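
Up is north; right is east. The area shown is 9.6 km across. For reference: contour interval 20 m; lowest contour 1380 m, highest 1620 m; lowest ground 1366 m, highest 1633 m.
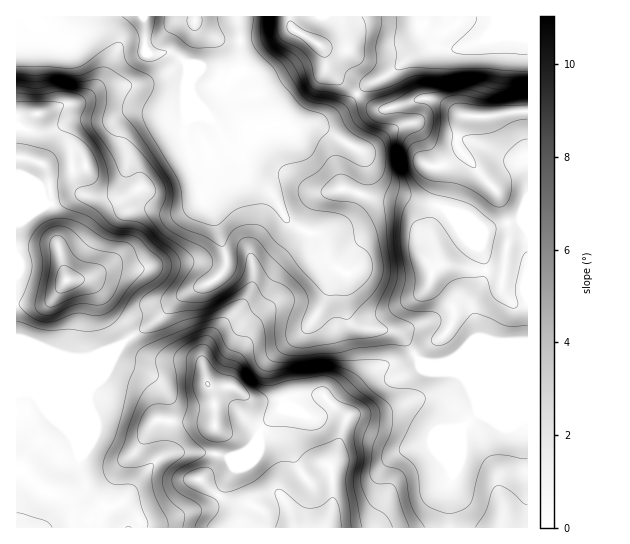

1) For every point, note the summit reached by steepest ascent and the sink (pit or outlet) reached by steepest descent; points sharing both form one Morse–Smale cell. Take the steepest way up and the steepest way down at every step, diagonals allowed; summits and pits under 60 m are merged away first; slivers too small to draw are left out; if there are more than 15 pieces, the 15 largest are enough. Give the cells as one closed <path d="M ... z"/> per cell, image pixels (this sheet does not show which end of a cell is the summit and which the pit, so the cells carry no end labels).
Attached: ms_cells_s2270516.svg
<path d="M495 16l-351 1 3 36 8 2 15-3 18 13 0 12-3 8 2 37-3 13 15 40 4 23 12 20 12 45-9 14-37 19-26 25-24 15-16 13-26 10-15 0-24-6-34 1 1 174 511-1 0-168-69 0-18 5-15 0-7-3-14-22-8-7-42-7-6-6-4-13 2-32-9-5-9-8-8-20-6-7 14-3 19-13 5-8 11-29 1-18-2-9-5-5-31-18-18-6 12-2 13-7 9-7 23-24 23-10 17-15 20-11 29 0 28-9 8-7 5-12z"/><path d="M143 16l-127 1 1 336 33 0 24 6 15 0 26-10 16-13 24-15 26-25 32-15 8-7 4-7 2-8-10-33-5-15-9-13-4-23-15-40 3-13-2-37 3-8 0-12-18-13-15 3-8-2z"/><path d="M527 16l-30 0-6 17-8 7-16 7-12 2-29 0-20 11-17 15-23 10-23 24-9 7-13 7-12 2 18 6 31 18 5 5 2 9-1 18-11 29-5 8-19 13-14 3 6 7 8 20 9 8 9 5-2 32 3 11 7 8 8 3 34 4 8 7 14 22 7 3 15 0 18-5 69-1z"/>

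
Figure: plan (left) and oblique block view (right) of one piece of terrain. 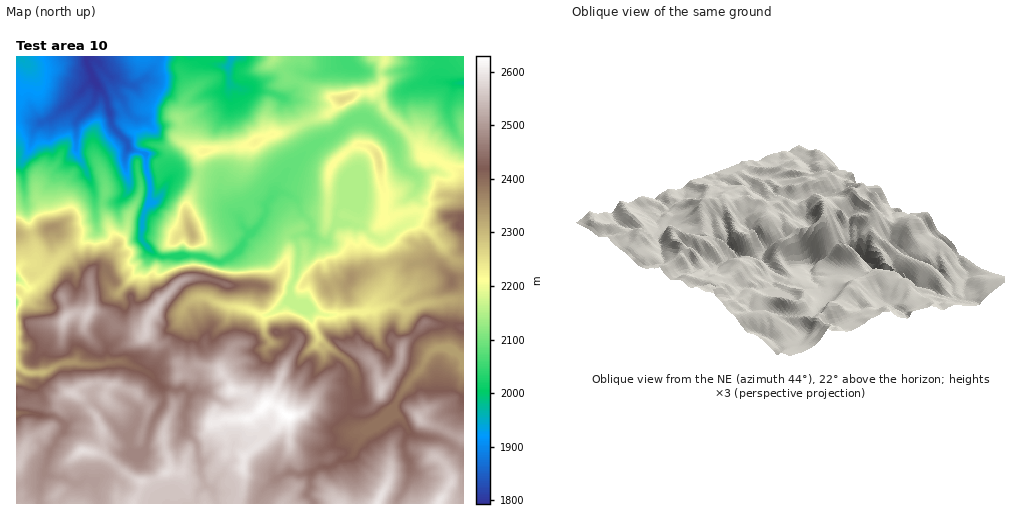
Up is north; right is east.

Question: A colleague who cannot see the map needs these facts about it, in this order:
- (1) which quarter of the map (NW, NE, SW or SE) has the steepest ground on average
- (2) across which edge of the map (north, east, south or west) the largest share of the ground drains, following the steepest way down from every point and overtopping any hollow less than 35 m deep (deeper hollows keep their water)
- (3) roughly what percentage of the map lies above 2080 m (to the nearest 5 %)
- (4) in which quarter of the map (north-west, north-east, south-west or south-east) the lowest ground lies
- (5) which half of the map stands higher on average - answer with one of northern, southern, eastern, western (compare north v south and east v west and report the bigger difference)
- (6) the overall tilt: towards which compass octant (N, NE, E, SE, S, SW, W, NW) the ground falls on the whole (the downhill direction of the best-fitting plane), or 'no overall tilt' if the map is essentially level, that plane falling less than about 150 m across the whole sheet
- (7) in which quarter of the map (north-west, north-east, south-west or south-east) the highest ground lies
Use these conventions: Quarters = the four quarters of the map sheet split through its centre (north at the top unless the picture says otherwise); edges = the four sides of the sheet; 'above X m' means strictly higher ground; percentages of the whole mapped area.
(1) The north-west quarter is the steepest part of the map.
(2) Most of the ground drains across the northern edge.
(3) Ground above 2080 m makes up about 80 % of the sheet.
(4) The lowest point lies in the north-west quarter of the map.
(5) The southern half stands higher on average than the northern half.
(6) The general tilt is down to the north (the land rises towards the south).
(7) The highest point lies in the south-east quarter of the map.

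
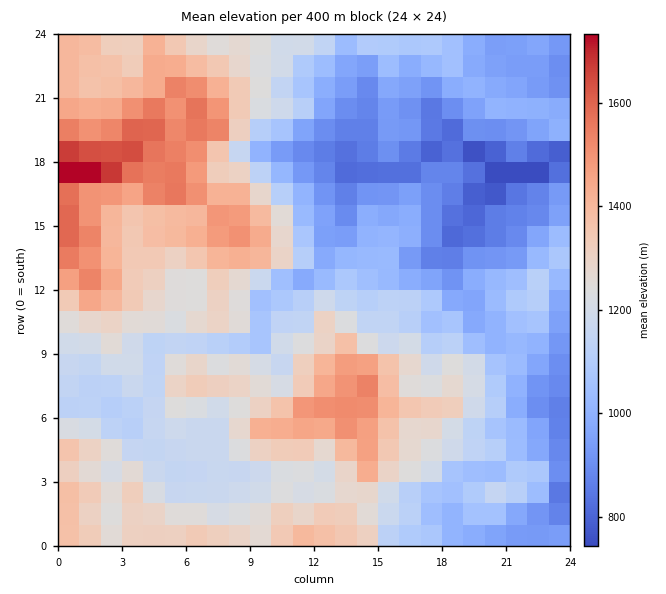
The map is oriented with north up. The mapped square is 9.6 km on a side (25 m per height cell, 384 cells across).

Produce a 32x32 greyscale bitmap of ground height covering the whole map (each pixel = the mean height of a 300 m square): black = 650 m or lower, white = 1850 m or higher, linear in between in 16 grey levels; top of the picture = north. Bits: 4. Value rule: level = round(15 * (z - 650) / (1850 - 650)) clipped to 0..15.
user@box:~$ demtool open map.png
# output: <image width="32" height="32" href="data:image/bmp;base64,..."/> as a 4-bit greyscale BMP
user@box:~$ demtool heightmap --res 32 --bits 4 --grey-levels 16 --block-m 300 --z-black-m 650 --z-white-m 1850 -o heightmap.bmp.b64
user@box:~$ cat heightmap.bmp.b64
<image width="32" height="32" href="data:image/bmp;base64,Qk12AgAAAAAAAHYAAAAoAAAAIAAAACAAAAABAAQAAAAAAAACAAATCwAAEwsAABAAAAAAAAAAAAAAABEREQAiIiIAMzMzAERERABVVVUAZmZmAHd3dwCIiIgAmZmZAKqqqgC7u7sAzMzMAN3d3QDu7u4A////AJmHiIiYiIiZmYhmZVRERESZh4iIiIh4mZmIdlVFVDMzmIeId3d3eIeIh3ZlVWZUM5mImHZmd3d3d4h2ZVVmZkKId4dmZ3Znd3eZh3ZVVWZTmHd2ZmZneIh4qpiHdmVEQ5iHZmZneJmZibqYd3ZmZUN3ZmZndniqqqu6mIh2ZVQzZmZmd3d4iau7u6mZl2VEM2ZmZniIiIeKuruYiIh2UzNmZnZ4mIiHeJq7mHeHZVQzZnd2d4d4dnmaqpiHd2VUQ3d4dmZmVVZ4iZd3dmVUVUN3iHh3d4dWdol2ZmVlRVVDiJiId4iIZWaHZmZlVERWVJqpmId4h1VWZmZmZURFVlSrupiHeId1RFZVVEQ0VVZku6qYiImZiGVFVVQzM0RFZbupmZmaqql1RUVUMyMzNFXLuZmZqrupdUNERUMiIzNFy7mZmZq6qWRDNERDIiMzNLqqmruqqpdlM0REQzIiMzTMy7vMuZmGVDIyNDMyISI07u3Lu7mIZUMyIiIjMyEREtzd3Lu5dlQzMiMzIjISMhHLy8y7u6dUQzMjNDISMzM0urq8u7yod2QzM0MyM0RERaqqq7vLqHd2QzM0MzNFRESZmZqrupl3ZUQzRDNEREQzqZmZq6mYd2VUM1REVUREM5mZiamYiHdmVURVVVREREOamImoh3iHd2VWZmVVRERD"/>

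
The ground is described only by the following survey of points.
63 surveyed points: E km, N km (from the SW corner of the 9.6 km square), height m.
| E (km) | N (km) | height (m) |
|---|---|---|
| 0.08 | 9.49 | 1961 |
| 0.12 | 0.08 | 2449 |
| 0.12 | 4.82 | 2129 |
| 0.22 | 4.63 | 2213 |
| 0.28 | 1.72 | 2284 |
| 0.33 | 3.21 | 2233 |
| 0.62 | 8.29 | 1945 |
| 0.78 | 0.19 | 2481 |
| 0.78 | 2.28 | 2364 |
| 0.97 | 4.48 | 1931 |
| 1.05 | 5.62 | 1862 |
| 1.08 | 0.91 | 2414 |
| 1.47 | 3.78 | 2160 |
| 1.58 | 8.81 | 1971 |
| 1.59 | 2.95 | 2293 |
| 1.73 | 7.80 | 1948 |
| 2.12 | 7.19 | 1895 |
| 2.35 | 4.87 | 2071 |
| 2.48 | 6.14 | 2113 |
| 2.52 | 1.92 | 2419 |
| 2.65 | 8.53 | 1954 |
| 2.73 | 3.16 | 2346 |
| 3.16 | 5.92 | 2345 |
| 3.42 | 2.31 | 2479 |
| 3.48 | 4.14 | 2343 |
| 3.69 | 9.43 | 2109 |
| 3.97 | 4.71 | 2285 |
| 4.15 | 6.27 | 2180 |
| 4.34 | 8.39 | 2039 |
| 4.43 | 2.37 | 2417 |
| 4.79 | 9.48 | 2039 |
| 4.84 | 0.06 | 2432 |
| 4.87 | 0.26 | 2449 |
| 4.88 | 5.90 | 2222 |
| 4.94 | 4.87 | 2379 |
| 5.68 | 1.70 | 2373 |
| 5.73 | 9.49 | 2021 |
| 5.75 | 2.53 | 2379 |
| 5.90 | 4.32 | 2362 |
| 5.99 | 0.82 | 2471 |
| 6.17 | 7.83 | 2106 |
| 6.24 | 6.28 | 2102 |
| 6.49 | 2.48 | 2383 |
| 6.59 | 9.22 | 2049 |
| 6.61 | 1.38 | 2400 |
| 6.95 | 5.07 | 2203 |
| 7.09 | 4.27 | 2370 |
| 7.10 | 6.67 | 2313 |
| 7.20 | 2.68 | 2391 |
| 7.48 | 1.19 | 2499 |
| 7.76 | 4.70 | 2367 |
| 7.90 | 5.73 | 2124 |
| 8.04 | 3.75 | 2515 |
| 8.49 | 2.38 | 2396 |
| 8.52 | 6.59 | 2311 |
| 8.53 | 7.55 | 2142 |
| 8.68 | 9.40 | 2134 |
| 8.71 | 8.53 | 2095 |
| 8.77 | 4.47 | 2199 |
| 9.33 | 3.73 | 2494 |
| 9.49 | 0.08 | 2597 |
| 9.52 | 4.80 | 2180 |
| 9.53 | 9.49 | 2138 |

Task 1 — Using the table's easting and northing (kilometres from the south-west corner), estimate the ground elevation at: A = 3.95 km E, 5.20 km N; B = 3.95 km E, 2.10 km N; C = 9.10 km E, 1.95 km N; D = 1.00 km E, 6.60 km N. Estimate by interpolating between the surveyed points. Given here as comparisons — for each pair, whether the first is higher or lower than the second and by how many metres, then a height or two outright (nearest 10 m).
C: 610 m higher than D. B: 570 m higher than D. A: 430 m higher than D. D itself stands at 1890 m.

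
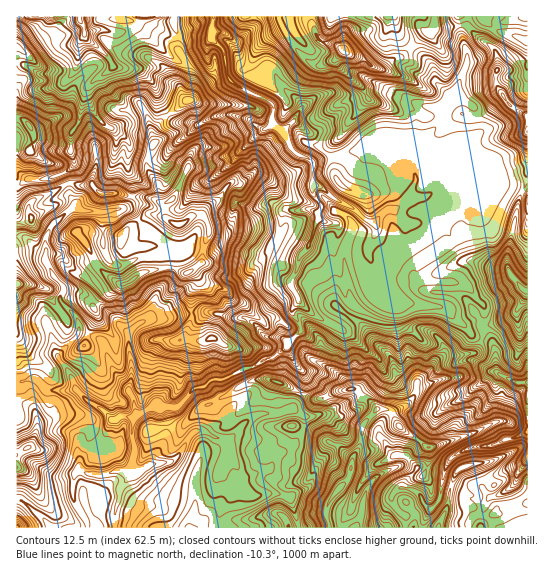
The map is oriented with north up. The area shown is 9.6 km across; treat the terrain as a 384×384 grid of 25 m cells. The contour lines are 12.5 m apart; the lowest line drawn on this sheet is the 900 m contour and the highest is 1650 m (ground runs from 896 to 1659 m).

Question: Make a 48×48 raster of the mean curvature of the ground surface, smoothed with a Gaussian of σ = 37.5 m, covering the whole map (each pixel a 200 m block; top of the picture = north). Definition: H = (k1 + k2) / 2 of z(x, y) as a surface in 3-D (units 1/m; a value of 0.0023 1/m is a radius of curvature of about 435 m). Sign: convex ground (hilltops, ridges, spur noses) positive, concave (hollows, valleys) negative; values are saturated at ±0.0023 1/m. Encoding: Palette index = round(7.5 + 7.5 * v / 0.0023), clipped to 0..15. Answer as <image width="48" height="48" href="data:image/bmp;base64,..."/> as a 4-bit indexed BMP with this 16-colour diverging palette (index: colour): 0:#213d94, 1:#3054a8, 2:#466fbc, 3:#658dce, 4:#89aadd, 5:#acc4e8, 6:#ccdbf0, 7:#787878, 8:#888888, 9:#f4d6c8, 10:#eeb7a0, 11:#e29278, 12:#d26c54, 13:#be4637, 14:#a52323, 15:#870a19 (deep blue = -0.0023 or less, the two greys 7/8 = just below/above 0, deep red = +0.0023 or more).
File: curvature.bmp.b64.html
<image width="48" height="48" href="data:image/bmp;base64,Qk32BAAAAAAAAHYAAAAoAAAAMAAAADAAAAABAAQAAAAAAIAEAAATCwAAEwsAABAAAAAAAAAAlD0hAKhUMAC8b0YAzo1lAN2qiQDoxKwA8NvMAHh4eACIiIgAyNb0AKC37gB4kuIAVGzSADdGvgAjI6UAGQqHAMhWeWmFiJh5iHeId2wlfGmmeWlcdmp3d4RplneFl3d3l4d3m9hJyXXIVWo313aYiEaohJeVmIh3mHd3VYRZvXTWRrhx1XdpqFmXhZiViIiHmHh3dmdDW8SZNFOU1neUSnqGdoeJZoiImGeHiYeYWrsfhEvFeEaLSdhXZGZkZVeImHd3h3hZSW5jz7OnH8h1Y4WYdomaaXZVmYdoiHdohG52RFeIA9//oKy8hYeJhZeViodpiHdluKm5dmf/sQAG/2tmdXiJWZd5WVZ3d3dl7GPEWK53z/uAAliWZ3pnibqKdYmGmpyXhVj0beVTiF/882mImJtDUpWJyIeHZlZjJESbamJDm6Ce43p4mWKauEQwvKdoiIZKljlcyrtHI7pGgnlnZUmYOXW5GLyWd1eb29m5Vm2DZi1Xp2dplJiYOZdsIDLem/+Cep3XU32tp0V6A3Z6ZYmYWZd5ijUBn5kiOLeZKW62r9Uge3iYWHlqSYZniVqEAGgt60pZK1paQlVnx4h0a5hqOXinmmzfzDDtZVkz5rdJub1ll6iGhLZrSuzLm7yolmCDp0VdlaUqp0dWmad2pmaXVndqiLl6KV4btUWZVnjcZlllmoVnpGyDhVVFlmYTi7pJNXmHdmmHVnhpt4dYZLw1dmZmkzh5l6J0iaeGZmZVZqdGx7JHWoXKeUZnlrXql3kpiXhnd3d4iZVVWszdJWl9yDGWmr+0ZHSJeHl3d4mYh1d4nbhRfJeprqZOp2NFlmV5d3h3eIh4dmZ59pdVx4p0WKy4u8lUeHo6h4h3d4h4mHh94odHWIpJhlZ2WpplaHgnl4d3h3iHeZh7w5ZJd7ZLeJh3amlmZYiRmIh3iHd4d3ZWxThGzIh8l3ZoWNfHiGiUmnmGiIh3d3dktK5xXMhlyGfNh8a2mVmoRFuEiHd3eHd11WupNTNER6l1u4W1aVZXPcdYVoiHd3d2tWxopHh1Vou1ibwFRGerSgWpd2iId3d3h1nMd27vqoabN45sVbeSg8upiHd3h3d3bFMSzLwoQnpeMAz+mLeCXKd3d4eIeHd3alWGMl8nN8Zr3XC6+njUq4d4iIeIh4d3anr+sW5XSaVb10YH+GdAWHh4h3d3h3d3an1DMp9lVcgW+d1Ax4FbqGZ3d3d3d3h1N0u7U6+kVs2Qb2bGKoHoetVnd3d4d3eJz263MKgDdsdpBch4MTOGZapWZnd3h3ZTL+tr55KJZqiGRQIgl4o8lnuVWJioeZhkT4ZomFbrfIaMrszv+R5EnIeruXdWeGNp+WRYSUeH3YSL6omiAchlNGWaVlWpZmivYqd0SVZoZ1WciWMD3IZ2REvDI3yVdXa6hphndqZGRWmod6C9iGZ6uKgHzrZltGbJdVnIhZp1ZopkpcDYhUWtrXivl2lntkSchq1VhphJmrVckvDYpVnWRO+1WZZZxzWah8ZXhUa4d2eakQtFqXx1vOtFZ2iKZE7HVaZ4qydlZ3d6pgJ1aKlqoNZoZ2mrlqlVV1WXxm2rzMvZjQ3deMaKcVVoZot7Z5V5mg=="/>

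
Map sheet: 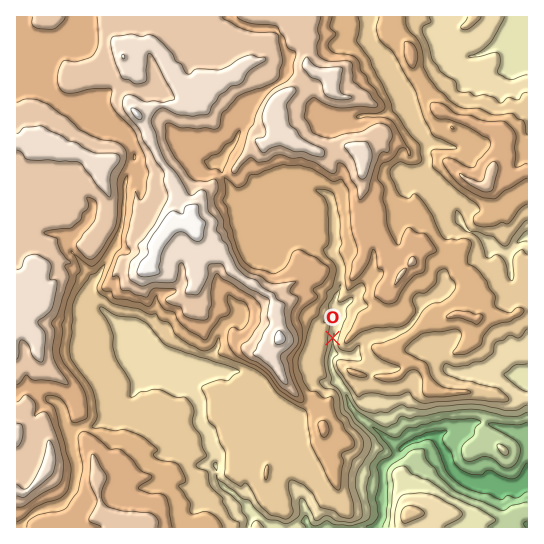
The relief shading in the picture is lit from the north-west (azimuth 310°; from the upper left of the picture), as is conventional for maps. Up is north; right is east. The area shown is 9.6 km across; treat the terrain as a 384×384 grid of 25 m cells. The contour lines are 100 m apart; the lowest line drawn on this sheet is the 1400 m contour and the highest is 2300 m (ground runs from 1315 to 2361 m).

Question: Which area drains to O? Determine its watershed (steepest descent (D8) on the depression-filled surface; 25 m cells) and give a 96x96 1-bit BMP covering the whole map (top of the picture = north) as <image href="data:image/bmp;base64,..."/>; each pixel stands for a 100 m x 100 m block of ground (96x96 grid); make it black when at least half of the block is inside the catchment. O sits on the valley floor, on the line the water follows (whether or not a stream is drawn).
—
<image width="96" height="96" href="data:image/bmp;base64,Qk2+BAAAAAAAAD4AAAAoAAAAYAAAAGAAAAABAAEAAAAAAIAEAAATCwAAEwsAAAIAAAAAAAAA////AAAAAAAAAAAAAAAAAAAAAAAAAAAAAAAAAAAAAAAAAAAAAAAAAAAAAAAAAAAAAAAAAAAAAAAAAAAAAAAAAAAAAAAAAAAAAAAAAAAAAAAAAAAAAAAAAAAAAAAAAAAAAAAAAAAAAAAAAAAAAAAAAAAAAAAAAAAAAAAAAAAAAAAAAAAAAAAAAAAAAAAAAAAAAAAAAAAAAAAAAAAAAAAAAAAAAAAAAAAAAAAAAAAAAAAAAAAAAAAAAAAAAAAAAAAAAAAAAAAAAAAAAAAAAAAAAAAAAAAAAAAAAAAAAAAAAAAAAAAAAAAAAAAAAAAAAAAAAAAAAAAAAAAAAAAAAAAAAAAAAAAAAAAAAAAAAAAAAAAAAAAAAAAAAAAAAAAAAAAAAAAAAAAAAAAAAAAAAAAAAAAAAAAAAAAAAAAAAAAAAAAAAAAAAAAAAAAAAAAAAAAAAAAAAAAAAAAAAAAAAAAAAAAAAAAAAAAAAAB/AAAAAAAAAAAAAAB/gAAAAAAAAAAAAAD/gAAAAAAAAAAAAAD/gAAAAAAAAAAAAAD/gAAAAAAAAAAAAAB/wAAAAAAAAAAAAAB/5AAAAAAAAAAAAAB//gAAAAAAAAAAAAB//wAAAAAAAAAAAAB//8AAAAAAAAAAAAB//+AAAAAAAAAAAAB///wAAAAAAAAAAAB///wAAAAAAAAAAAD///wAAAAAAAAAAAD///wAAAAAAAAAAAP///4AAAAAAAAAAAf///4AAAAAAAAAAB////8AAAAAAAAAAH////8AAAAAAAAAAP////8AAAAAAAAAAP////4AAAAAAAAAAf////wAAAAAAAAAAf////gAAAAAAAAAB/////gAAAAAAAAAB/////gAAAAAAAAAH/////gAAAAAAAAAP/////AAAAAAAAAAP/////AAAAAAAAAAf////+AAAAAAAAAAf////+AAAAAAAAAAf////+AAAAAAAAAB/////+AAAAAAAAAB/////+AAAAAAAAAD/////+AAAAAAAAAD/////8AAAAAAAAAD/////4AAAAAAAAAD/////4AAAAAAAAAH/////4AAAAAAAAAP/////4AAAAAAAAAf/////4AAAAAAAAAf/////4AAAAAAAAA//////4AAAAAAAAA////8DgAAAAAAAAB////wAAAAAAAAAAB////gAAAAAAAAAAB////AAAAAAAAAAAD///+AAAAAAAAAAAH///+AAAAAAAAAAAD///8AAAAAAAAAAAB8//8AAAAAAAAAAAAAP/8AAAAAAAAAAAAAH/+AAAAAAAAAAAAAD//gAAAAAAAAAAAAD//wAAAAAAAAAAAAA//4AAAAAAAAAAAAAf/+AAAAAAAAAAAAAH/+AAAAAAAAAAAAAD/+AAAAAAAAAAAAAA/+AAAAAAAAAAAAAAf+AAAAAAAAAAAAAAP+AAAAAAAAAAAAAAH+AAAAAAAAAAAAAAD+AAAAAAAAAAAAAAB+AAAAAAAAAAAAAAAeAAAAAAAAAAAAAAAAAAAAAAAAAAAAAAAAAAAAAAA="/>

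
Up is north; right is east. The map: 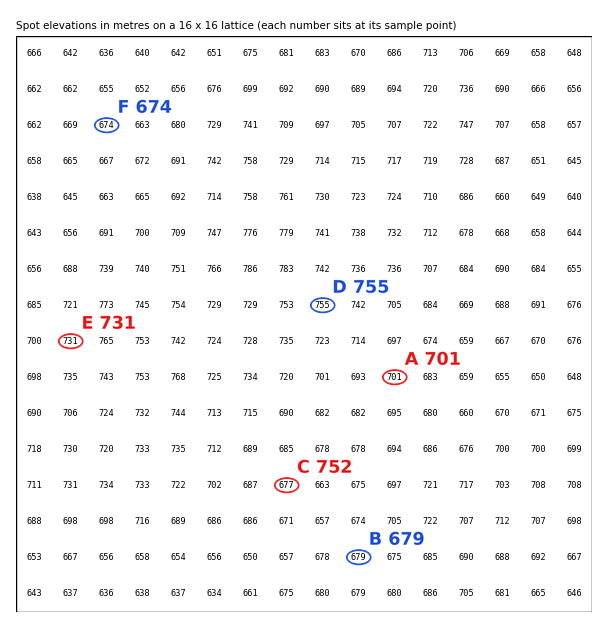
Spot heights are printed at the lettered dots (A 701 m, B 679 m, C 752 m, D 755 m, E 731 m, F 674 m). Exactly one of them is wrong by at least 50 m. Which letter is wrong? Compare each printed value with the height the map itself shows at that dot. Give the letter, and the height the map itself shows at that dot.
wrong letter C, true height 677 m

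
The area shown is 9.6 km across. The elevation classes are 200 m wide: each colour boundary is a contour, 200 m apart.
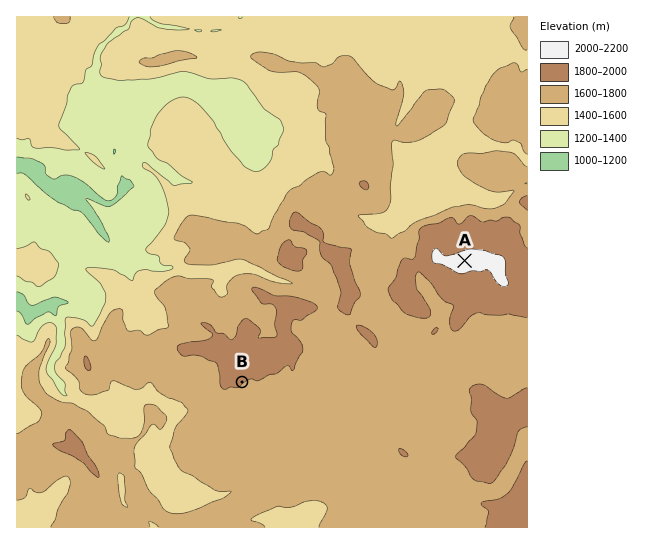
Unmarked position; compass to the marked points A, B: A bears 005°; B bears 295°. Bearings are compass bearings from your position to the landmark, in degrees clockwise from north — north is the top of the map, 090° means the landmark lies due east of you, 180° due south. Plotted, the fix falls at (446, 477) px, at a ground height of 1690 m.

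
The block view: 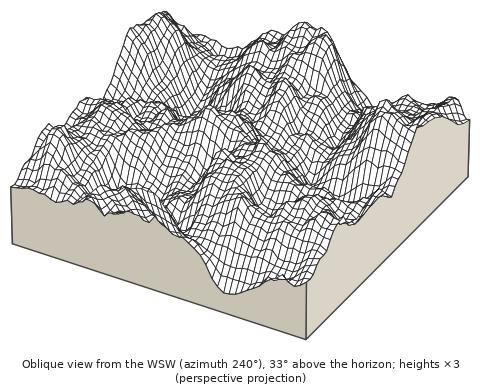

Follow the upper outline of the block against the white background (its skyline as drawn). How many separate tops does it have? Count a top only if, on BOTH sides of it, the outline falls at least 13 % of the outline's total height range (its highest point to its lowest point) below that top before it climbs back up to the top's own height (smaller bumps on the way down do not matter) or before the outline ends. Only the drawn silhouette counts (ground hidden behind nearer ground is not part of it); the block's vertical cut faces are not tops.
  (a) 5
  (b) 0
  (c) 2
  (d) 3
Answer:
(c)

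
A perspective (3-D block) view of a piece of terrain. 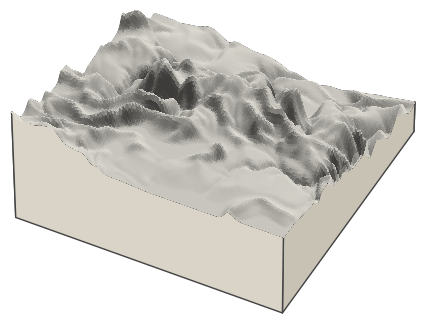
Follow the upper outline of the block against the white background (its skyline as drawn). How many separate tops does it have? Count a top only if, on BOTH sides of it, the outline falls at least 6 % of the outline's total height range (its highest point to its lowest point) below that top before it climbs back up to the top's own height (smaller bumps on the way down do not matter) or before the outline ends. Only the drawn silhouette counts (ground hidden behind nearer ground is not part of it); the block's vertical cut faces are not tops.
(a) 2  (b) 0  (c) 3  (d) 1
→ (a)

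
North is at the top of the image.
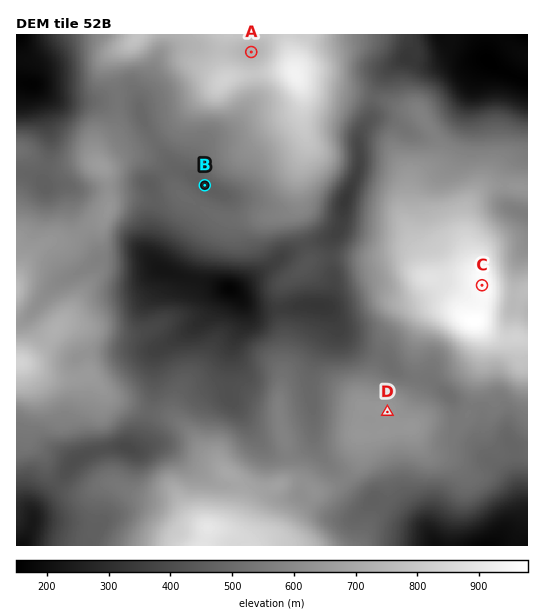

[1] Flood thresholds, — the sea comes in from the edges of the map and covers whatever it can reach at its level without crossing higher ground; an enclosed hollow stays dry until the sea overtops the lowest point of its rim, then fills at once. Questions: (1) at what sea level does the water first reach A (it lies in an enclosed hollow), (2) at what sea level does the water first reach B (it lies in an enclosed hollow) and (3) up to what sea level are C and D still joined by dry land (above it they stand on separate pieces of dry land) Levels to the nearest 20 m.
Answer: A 760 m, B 480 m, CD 540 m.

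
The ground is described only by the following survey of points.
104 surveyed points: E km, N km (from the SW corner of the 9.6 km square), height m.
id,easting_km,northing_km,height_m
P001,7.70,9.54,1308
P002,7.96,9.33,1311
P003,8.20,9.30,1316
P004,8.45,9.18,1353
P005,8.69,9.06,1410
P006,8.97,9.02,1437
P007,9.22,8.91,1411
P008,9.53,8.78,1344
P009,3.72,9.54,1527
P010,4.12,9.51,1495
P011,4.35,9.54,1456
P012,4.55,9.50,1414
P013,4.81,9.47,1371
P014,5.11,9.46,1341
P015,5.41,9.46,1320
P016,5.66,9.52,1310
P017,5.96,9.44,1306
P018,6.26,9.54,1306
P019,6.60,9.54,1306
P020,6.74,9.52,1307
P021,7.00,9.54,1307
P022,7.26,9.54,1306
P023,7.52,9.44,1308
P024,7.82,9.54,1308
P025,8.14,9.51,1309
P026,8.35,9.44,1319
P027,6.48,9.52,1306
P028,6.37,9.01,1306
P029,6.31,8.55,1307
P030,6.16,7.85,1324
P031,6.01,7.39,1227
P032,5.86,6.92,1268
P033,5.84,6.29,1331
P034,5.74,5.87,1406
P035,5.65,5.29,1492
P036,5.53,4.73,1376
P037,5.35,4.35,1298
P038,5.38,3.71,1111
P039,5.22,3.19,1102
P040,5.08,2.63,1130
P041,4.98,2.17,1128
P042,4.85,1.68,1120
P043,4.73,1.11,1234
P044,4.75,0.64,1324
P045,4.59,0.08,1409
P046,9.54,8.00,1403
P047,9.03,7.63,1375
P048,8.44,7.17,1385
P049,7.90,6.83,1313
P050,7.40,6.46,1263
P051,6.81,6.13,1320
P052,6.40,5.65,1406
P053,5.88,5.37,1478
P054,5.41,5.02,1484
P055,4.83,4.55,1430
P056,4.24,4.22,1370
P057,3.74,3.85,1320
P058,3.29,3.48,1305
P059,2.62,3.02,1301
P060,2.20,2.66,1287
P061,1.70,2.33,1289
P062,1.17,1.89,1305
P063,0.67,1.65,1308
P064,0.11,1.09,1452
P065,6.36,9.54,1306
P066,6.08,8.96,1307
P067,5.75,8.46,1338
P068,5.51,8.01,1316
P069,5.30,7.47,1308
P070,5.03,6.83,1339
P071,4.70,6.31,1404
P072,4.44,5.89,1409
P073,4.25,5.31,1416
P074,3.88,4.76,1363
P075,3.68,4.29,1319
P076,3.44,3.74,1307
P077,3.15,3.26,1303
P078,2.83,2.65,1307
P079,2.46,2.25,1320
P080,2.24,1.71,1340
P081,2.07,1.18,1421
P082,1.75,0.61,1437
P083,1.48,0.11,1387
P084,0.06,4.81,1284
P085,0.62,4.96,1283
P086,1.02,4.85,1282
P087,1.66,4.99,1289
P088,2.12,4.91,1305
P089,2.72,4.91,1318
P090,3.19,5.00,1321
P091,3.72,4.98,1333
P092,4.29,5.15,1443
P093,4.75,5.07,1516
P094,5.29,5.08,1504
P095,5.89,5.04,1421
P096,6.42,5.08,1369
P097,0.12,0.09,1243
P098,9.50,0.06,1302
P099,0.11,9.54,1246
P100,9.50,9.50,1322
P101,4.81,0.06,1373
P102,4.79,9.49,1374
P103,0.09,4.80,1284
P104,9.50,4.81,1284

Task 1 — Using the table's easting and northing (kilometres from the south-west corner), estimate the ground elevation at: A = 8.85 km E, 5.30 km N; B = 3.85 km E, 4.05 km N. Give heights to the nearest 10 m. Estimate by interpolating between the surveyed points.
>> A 1330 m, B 1320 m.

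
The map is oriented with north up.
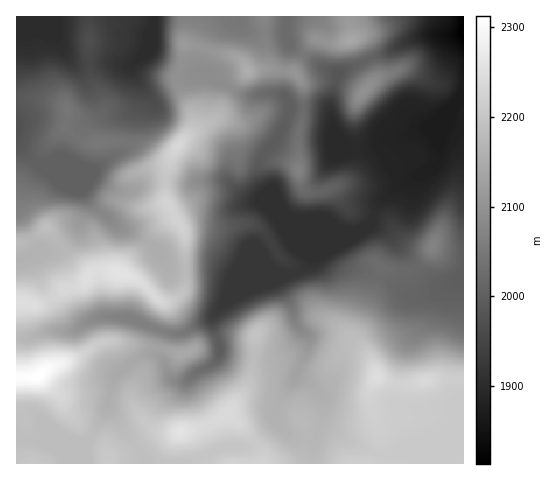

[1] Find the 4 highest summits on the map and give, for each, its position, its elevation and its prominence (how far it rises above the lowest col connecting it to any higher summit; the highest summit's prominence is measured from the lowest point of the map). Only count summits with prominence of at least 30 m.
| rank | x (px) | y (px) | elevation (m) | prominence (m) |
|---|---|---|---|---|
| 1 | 39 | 376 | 2313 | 500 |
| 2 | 120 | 273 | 2259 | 83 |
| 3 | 180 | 432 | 2257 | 74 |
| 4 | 377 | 376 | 2247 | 69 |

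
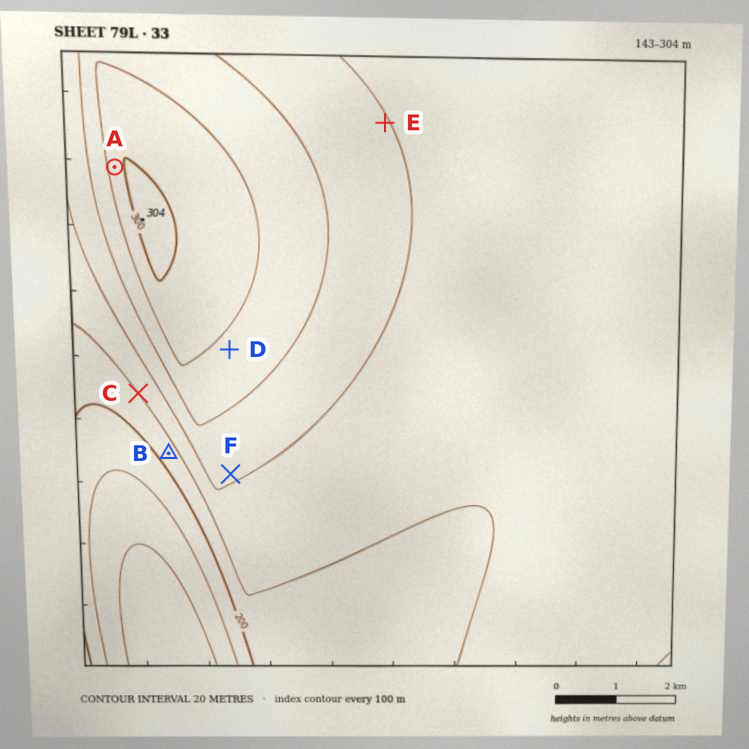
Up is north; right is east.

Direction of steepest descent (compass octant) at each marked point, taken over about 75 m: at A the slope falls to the W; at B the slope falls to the SW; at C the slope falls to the SW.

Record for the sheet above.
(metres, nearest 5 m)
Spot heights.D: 275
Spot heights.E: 240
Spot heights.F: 240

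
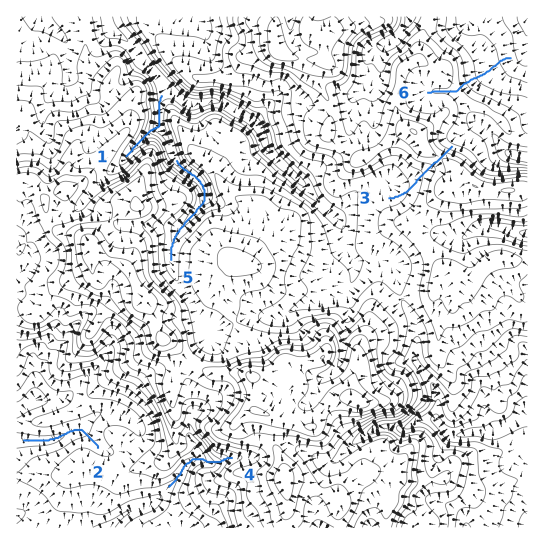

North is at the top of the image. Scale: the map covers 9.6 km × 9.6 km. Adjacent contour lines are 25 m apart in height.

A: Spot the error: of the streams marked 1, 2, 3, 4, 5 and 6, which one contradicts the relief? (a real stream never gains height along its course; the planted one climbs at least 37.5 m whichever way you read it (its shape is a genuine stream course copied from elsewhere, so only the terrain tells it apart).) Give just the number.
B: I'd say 3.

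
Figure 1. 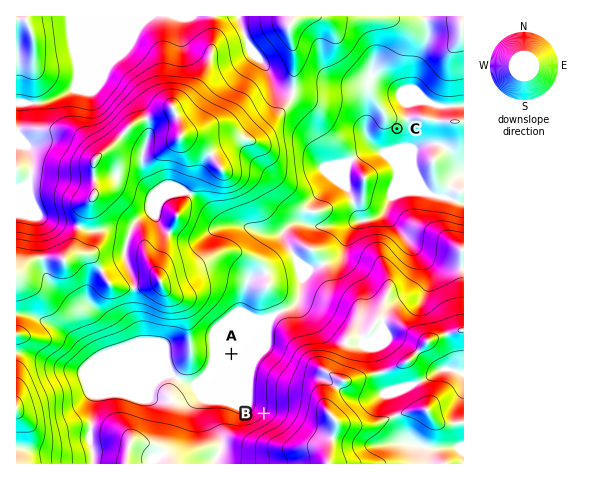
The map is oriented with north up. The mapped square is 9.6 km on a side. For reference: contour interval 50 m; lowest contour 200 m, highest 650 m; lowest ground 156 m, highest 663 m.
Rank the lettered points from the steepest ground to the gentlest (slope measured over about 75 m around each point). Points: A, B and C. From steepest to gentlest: B C A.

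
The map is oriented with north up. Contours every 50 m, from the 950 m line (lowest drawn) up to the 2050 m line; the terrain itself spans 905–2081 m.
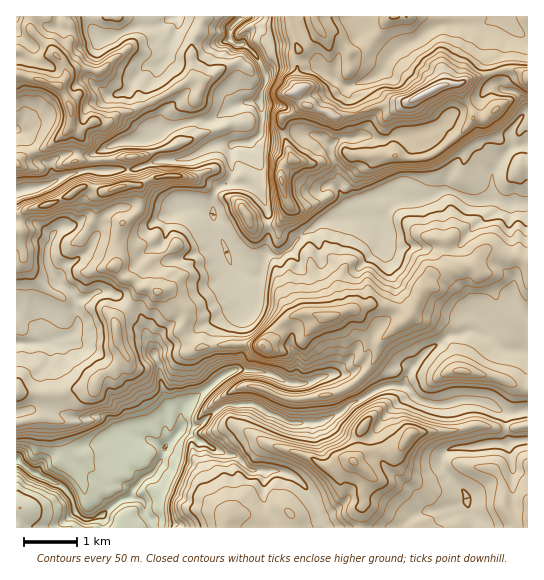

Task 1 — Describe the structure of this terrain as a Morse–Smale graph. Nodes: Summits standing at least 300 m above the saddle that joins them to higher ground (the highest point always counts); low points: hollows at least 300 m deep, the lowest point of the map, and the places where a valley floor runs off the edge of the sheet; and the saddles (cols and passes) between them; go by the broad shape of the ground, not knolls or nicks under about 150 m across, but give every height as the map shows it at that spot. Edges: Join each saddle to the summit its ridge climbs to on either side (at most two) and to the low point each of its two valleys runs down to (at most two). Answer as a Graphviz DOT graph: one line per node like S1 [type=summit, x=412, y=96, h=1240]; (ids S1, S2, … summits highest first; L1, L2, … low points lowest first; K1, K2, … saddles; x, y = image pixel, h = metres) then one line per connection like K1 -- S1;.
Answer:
graph terrain {
  S1 [type=summit, x=427, y=93, h=2081];
  S2 [type=summit, x=263, y=346, h=1903];
  S3 [type=summit, x=58, y=86, h=1868];
  S4 [type=summit, x=354, y=461, h=1861];
  L1 [type=low, x=17, y=459, h=905];
  L2 [type=low, x=243, y=17, h=1086];
  K1 [type=saddle, x=186, y=337, h=1569];
  K2 [type=saddle, x=129, y=170, h=1503];
  K3 [type=saddle, x=519, y=411, h=1459];
  K4 [type=saddle, x=286, y=253, h=1449];
  K1 -- S2;
  K1 -- L1;
  K1 -- L2;
  K2 -- S2;
  K2 -- S3;
  K2 -- L2;
  K3 -- S2;
  K3 -- S4;
  K3 -- L1;
  K4 -- S1;
  K4 -- S2;
  K4 -- L2;
}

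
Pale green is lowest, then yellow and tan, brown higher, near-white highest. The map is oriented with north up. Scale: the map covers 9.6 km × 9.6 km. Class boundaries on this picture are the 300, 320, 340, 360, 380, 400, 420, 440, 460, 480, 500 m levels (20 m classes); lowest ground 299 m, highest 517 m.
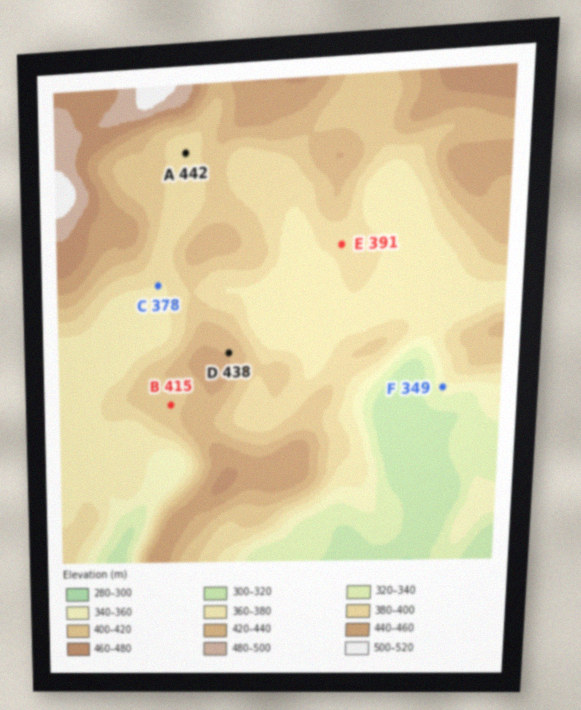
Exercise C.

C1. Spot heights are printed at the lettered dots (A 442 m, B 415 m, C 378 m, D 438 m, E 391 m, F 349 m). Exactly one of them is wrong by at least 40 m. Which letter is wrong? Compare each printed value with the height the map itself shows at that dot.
A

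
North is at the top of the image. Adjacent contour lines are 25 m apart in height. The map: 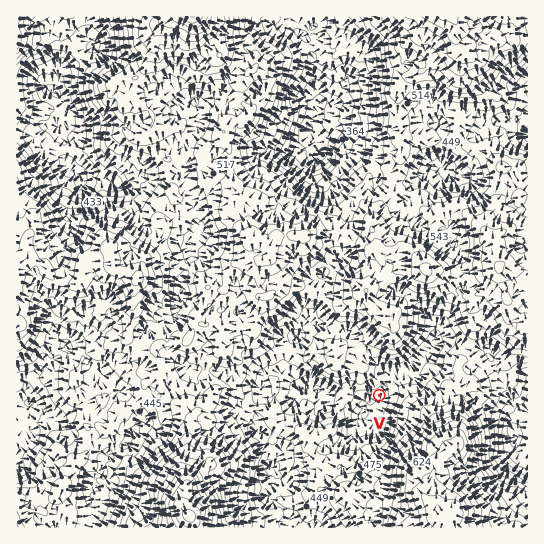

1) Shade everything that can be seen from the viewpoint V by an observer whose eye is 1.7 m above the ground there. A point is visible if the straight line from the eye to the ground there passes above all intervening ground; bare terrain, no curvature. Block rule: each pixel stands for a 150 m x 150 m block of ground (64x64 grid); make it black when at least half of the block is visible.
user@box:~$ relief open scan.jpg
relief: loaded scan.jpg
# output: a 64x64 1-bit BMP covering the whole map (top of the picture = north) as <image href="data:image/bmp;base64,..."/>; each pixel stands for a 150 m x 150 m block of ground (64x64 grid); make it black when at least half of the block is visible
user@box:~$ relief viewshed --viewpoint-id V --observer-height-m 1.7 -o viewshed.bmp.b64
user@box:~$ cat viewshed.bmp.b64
<image width="64" height="64" href="data:image/bmp;base64,Qk0+AgAAAAAAAD4AAAAoAAAAQAAAAEAAAAABAAEAAAAAAAACAAATCwAAEwsAAAIAAAAAAAAA////AAAAAAAAAAEAAAAAAAAAAwAAAAAAAAAHgAAAAAAAAAeAAAAAAAAAB4AAAAAAAAAHgADgAAAAAAdAAHwAAAAABGAAfcAAAAAI4AL/8AAAAADgAf/wAAAAB+AA//AAAAAH4AD/+AAAAAPgCfG8AAAAA4AZ8AAAAAABAADnAAAAAAAAAH+AAAAAAAAAf4AAAAAAAAA6AAAAAAAAABgAAAAAAAAAkAAAAAAAAAABAAAAAAAAAAeAAAAAAAAAB4AAAAAAAAAGAAAAAAAAAAgAAAAAAAAADAAAAAAAAAAAAAAAAAAAAAAAAAAAAAAAAAAAAAAAAAAAAAAAAAAAAAAAAAAAAAAAAAAAAAAAAAAAAAAAAAAAAAAAAAAAAAAAAAAAAAAAAAAAAAAAAAAAAAAAAAAAAAAAAAAAAAAAAAAAAAAAAAAAAAAAAAAAAAAAAAAAAAAAAAAAAAAAAAAAAAAAAAAAAAAAAAAAAAAAAAAAAAAAAAAAAAAAAAAAAAAAAAAAAAAAAAAAAAAAAAAAAAAAAAAAAAAAAAAAAAAAAAAAAAAAAAAAAAAAAAAAAAAAAAAAAAAAAAAAAAAAAAAAAAAAAAAAAAAAAAAAAAAAAAAAAAAAAAAAAAAAAAAAAAAAAAAAAAAAAAAAAAAAAAAAAAAAAAAAAAAAAAAAAAAAAAAAAAAAAAAAAAAAAA=="/>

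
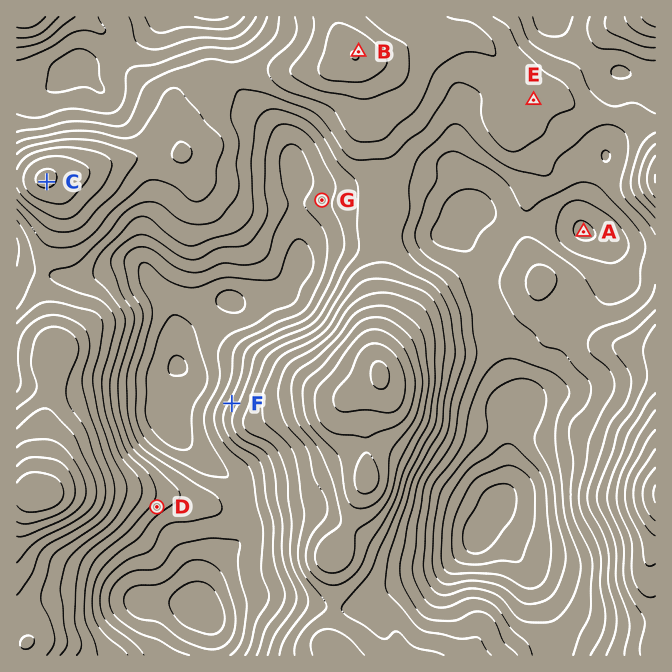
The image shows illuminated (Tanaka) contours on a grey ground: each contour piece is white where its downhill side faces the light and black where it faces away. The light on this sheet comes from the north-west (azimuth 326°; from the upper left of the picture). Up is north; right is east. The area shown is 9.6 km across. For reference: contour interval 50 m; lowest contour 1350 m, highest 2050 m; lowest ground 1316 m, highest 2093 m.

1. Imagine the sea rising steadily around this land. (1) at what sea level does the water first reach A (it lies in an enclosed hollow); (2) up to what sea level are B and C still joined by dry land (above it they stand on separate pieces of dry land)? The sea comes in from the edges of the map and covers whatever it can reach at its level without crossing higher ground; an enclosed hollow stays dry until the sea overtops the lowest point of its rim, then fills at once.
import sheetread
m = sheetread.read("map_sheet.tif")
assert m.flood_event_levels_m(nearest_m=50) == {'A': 1600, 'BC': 1700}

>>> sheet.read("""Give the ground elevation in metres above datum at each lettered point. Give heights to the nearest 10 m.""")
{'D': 1630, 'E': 1730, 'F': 1620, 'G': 1580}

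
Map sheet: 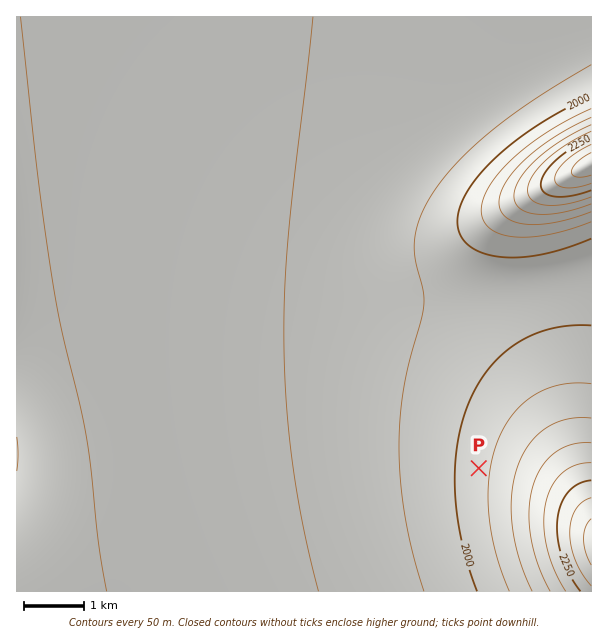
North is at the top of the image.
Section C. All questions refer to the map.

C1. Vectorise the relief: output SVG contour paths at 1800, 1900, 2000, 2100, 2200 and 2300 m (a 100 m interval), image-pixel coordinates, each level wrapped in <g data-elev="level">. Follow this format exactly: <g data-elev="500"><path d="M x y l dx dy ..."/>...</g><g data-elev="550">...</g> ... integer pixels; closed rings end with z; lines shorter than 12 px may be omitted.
<g data-elev="1800"><path d="M17 437l1 18-1 16"/></g><g data-elev="1900"><path d="M313 17l-25 217-3 56-1 52 2 63 7 62 11 61 14 63"/></g><g data-elev="2000"><path d="M591 325l-19 0-20 3-18 6-16 9-15 11-14 14-10 15-9 18-7 19-5 23-3 22 0 24 2 26 5 25 6 26 9 25"/><path d="M591 96l-27 13-25 15-23 16-21 18-17 18-11 16-7 15-3 15 3 12 8 11 14 8 18 4 19 0 23-3 22-5 27-10"/></g><g data-elev="2100"><path d="M591 418l-24 1-10 3-11 6-9 7-8 9-12 23-5 28 0 32 8 33 12 31"/><path d="M591 117l-36 19-30 23-19 23-5 10-2 11 2 9 6 6 8 4 12 2 13 0 17-2 34-10"/></g><g data-elev="2200"><path d="M591 463l-16 2-14 9-10 14-6 16-1 21 3 23 7 22 12 21"/><path d="M591 131l-25 14-21 16-13 16-4 14 1 6 4 4 13 4 21-1 24-7"/></g><g data-elev="2300"><path d="M591 498l-9 4-7 8-4 11-1 12 1 13 5 15 6 13 9 12"/><path d="M591 144l-13 8-12 9-8 9-3 9 2 6 8 3 13-1 13-4"/></g>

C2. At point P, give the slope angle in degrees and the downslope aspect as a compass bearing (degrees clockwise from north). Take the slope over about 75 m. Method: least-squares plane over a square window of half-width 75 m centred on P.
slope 5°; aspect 277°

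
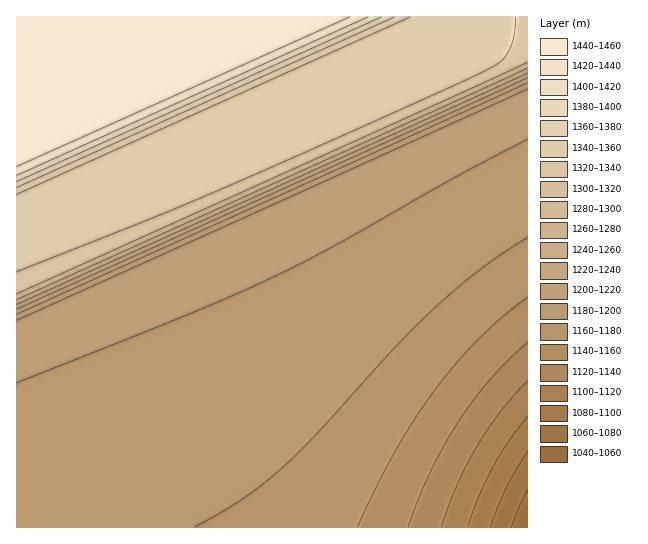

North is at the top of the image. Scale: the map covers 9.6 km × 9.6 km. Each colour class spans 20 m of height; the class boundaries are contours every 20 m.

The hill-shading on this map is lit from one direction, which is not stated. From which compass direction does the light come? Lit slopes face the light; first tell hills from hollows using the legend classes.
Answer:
NE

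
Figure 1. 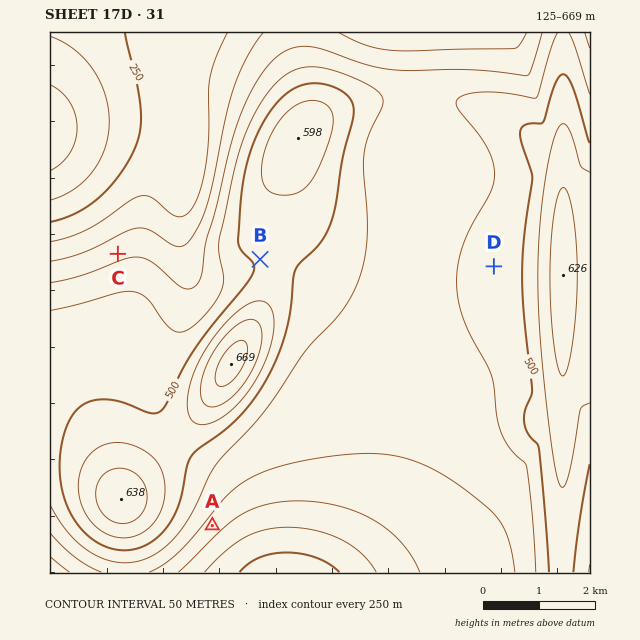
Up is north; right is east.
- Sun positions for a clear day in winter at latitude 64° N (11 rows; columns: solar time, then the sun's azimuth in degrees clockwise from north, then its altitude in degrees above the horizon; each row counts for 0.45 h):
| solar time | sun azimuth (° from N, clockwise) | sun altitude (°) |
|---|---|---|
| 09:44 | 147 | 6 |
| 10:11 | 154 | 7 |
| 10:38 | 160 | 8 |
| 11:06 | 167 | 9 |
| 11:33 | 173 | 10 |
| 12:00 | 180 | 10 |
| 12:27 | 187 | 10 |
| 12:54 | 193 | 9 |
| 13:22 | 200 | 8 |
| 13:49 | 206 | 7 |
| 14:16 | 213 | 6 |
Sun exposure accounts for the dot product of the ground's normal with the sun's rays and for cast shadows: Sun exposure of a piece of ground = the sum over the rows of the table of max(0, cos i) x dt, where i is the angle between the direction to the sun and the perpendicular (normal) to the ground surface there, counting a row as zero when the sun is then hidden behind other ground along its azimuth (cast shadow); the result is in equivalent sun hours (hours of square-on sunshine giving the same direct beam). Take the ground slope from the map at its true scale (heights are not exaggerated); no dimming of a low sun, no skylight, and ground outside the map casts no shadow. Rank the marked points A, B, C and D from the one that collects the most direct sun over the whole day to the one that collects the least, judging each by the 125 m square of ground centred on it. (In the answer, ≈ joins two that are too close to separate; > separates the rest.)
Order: A > B ≈ D > C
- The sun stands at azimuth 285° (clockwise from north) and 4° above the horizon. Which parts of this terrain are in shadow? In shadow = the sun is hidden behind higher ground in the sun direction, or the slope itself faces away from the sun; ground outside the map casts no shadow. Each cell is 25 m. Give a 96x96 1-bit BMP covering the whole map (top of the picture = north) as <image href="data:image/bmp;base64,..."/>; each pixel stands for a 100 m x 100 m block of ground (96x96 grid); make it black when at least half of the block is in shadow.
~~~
<image width="96" height="96" href="data:image/bmp;base64,Qk2+BAAAAAAAAD4AAAAoAAAAYAAAAGAAAAABAAEAAAAAAIAEAAATCwAAEwsAAAIAAAAAAAAA////AAAAAAAAA///////4AAAAB8AA///////4AAAAB8AA///////wAAAAB8AA///////wAAAAB8AA///////gAAAAB8AB///////AAAAAB8AB//////+AAAAAB8AB//////8AAAAAA8AA//////wAAAAAA8AA//////gAAAAAA8AA//////AAAAAAA8AA/////8AAAAAAA8AA/////4AAAAAAA8AAf////gAAAAAAA8AAf////AAAAAAAA8AAf///+AAAAAAAA8AAP///8AAAAAAAA8AAH///4AAAAAAAA8AAH///4AAAAAAAA8AAB///+AAAAAAAA8AAAP///4AAAAAAA8AAAD////4AAAAAA8AAAB/////4AAAAA8AAAA//////gAAAA8AAAAf/////4AAAA8AAAAf/////8AAAA8AAAAP/////+AAAA8AAAAP//////AAAA8AAAAH//////AAAA8AAAAH//////AAAA8AAAAD/////+AAAA8AAAAD/////+AAAA8AAAAB/////8AAAA8AAAAB/////8AAAA8AAAAA/////4AAAA8AAAAA/////wAAAA8AAAAAf////gAAAA8AAAAAf////AAAAA8AAAAAP///8AAAAA8AAAAAP///4AAAAA8AAAAAH///wAAAAA8AAAAAH///gAAAAA8AAAAAD///AAAAAA8AAAAAD//8AAAAAA8AAAAAB//4AAAAAA8AAAAAB//wAAAAAA8AAAAAA//AAAAAAA8AAAAAAf+AAAAAAA8AAAAAAP8AAAAAAA8AAAAAAHwAAAAAAA8AAAAAABAAAAAAAA8AAAAAAAAAAAAAAA8AAAAAAAAAAAAAAA8AAAAAAAAAAAAAAA8AAAAAAAAAAAAAAA8AAAAAAAAAAAAAAA8AAAAAAAAAAAAAAA8AAAAAAAAAAAAAAA8AAAAAAAAOAAAAAA8AAAAAAAA/gAAAAA8AAAAAAAA/4AAAAA8AAAAAAAB/8AAAAA8AAAAAAAB/+AAAAA8AAAAAAAB//AAAAA8AAAAAAAD//wAAAA8AAAAAAAD//4AAAA8AAAAAAAH//8AAAA4AAAAAAAH///AAAA4AAAAAAAP///gAAA8AAAAAAAf///gAAA8AAAAAAAf///wAAA8AAAAAAAf///wAAA8AAAAAAAf///4AAA8AAAAAAAf///4AAA8AAAAAAAf///wAAA8AAAAAAAf///wAAA8AAAAAAAP///gAAA8AAAAAAAP///gAAA8AAAAAAAH///AAAA8AAAAAAAH//8AAAA8AAAAAAAD//4AAAA8AAAAAAAB//gAAAA8AAAAAAAA//AAAAA8AAAAAAAAf4AAAAA8AAAAAAAAPAAAAAA8AAAAAAAAAAAAAAA8AAAAAAAAAAAAAAA8AAAAAAAAAAAAAAA8AAAAAAAAAAAAAAA8AAAAAAAAAAAAAAA8AAAAAAAAAAAAAAA8AAAAAAAAAAAAAAA8AAAAAAAAAAAAAAA8AAAAAAAAAAAAAAA8AAAAAAAAAAAAAAA8AAAAAAAAAAAAAAA8="/>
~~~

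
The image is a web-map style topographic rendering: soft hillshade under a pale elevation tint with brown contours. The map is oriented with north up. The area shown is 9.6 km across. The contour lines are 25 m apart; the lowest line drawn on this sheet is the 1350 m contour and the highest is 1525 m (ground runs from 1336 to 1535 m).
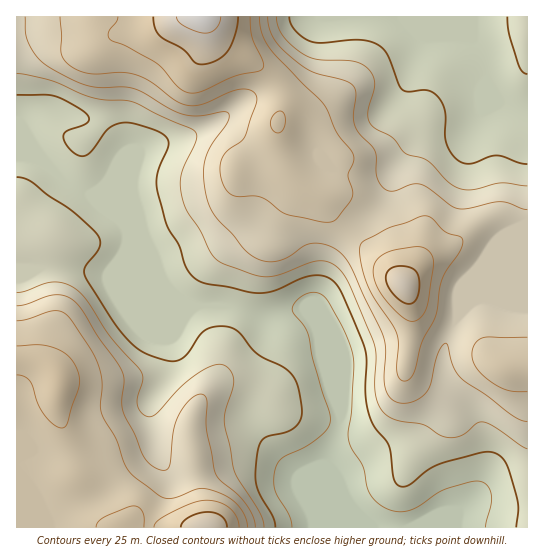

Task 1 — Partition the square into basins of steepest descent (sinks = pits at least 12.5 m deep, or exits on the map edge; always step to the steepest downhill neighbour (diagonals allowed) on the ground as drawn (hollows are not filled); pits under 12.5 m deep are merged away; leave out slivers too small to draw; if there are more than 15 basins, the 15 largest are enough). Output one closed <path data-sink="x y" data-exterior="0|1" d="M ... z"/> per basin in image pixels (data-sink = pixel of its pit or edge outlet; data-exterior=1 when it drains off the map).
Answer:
<path data-sink="334 527" data-exterior="1" d="M202 16l-186 1 0 510 511 1 1-159-23-1-8-4-23-24-24-13-23-10-12-11-11-21-35-37-34-30-10-16-6-5 6-2 7-8 9-22 2-10-29-30-20-6-15 1 4-13 0-10-8-18-18-15-31-16-9-9z"/><path data-sink="474 17" data-exterior="1" d="M527 16l-324 1 14 22 9 9 31 16 18 15 8 18 0 10-4 13 15-1 20 6 29 30-2 10-9 22-7 8-6 2 6 5 10 16 34 30 35 37 8 17 11 13 43 20 8 5 23 24 8 4 23-1z"/>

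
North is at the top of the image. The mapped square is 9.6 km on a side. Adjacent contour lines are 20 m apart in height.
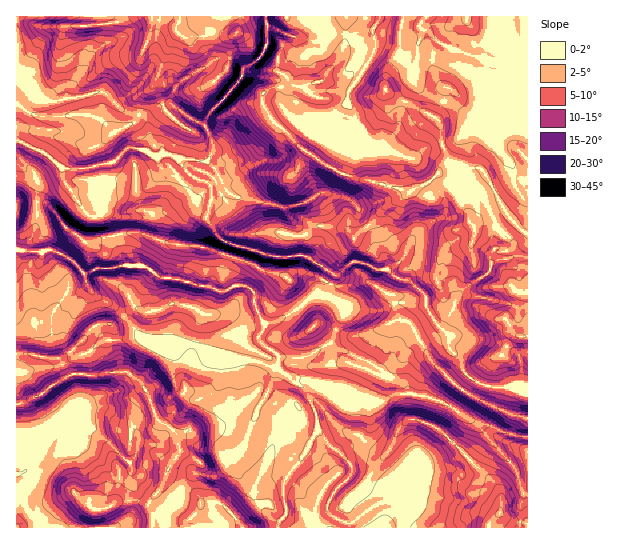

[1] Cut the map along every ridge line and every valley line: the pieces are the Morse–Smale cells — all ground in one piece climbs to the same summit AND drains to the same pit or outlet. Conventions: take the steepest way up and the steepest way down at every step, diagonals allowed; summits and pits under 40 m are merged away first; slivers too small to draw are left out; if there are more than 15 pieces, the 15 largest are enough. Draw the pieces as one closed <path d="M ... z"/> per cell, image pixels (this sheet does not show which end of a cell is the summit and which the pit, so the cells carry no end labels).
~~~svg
<path d="M358 261l-7 2-16 12-8 19 2 3 8 3 8 7 0 6-10 18-3 10-27 16-26 0-11 36-11 16 2 3 14 4 20 17 16 10-8 16-17 23 0 20 3 11-7 8-1 6 248 1 1-90-22-5-13-6-16-4-26-16-21-10-21-4-2-7-5-5-13-5-8-6 8-8 7-15 6-6 34-19-11-17 0-10-15-14-12-2-11-10-12 0z"/><path d="M423 29l-6 18-11 6-5 0-26-11 0 8-7 13-20 30-1 10 9 15 0 37-15 35-8 5 12 2 11 8 5 13 12 19 4 13 10 11 0 8 11 10 12 2 15 14 0 10 16 23 10-14 8-20 6-6 20-12 9-15 20-5 14 1 0-78-9-3-6-6-2-8-8-9-3-15-8-21 1-7 8-8-6-11 0-5 16-13-2-6-4-4-14 0-10-6-30-8-10-5-14-13z"/><path d="M425 16l-159 0 2 10-1 19-4 9-10 10-10 6-2 8-32 35-4 8-1 4 9 20 0 5-5 12 8 8 8 17 13 10 45 10 18 23 0 24 9 3 25 18 4 0 16-14 13 3 8 5 11 0 2-2-3-9-8-8-4-13-12-19-5-13-11-8-12-2 8-5 15-35 0-37-9-17 2-11 12-16 14-24 0-8 26 11 14-4 8-16-3-8 5-7z"/><path d="M125 317l-11 7-13 0-7 3-20 22-13 10-44-6-1 50 9 0 18-10 7-6 20-12 57-3 16 13 6 12 7 21 20 16 4 15-1 5-11 15-7 18-12 16 4 16-1 8 126 1 2-7 7-8-3-11 0-20 17-23 8-16-16-10-20-17-16-6 11-17 8-24-23-9-34-4-26-12-42-1-9-4z"/><path d="M18 83l-2 0 0 56 27 13 20 17-6 8-17 9-3 7 0 9 10 2 17 22 19 15 11 2 7-4 14-4-3-12-9-11 19 5 23 0 25-8 6-6 13-25 4-2 5 4 8 1 5 5 1 13-5 20 15 21 16 7 40 10 20-1 2-2 1-20-14-23-5-4-8-3-25-4-18-5-7-8-8-17-8-8 5-12 0-5-8-19-12-6-22-16-9 1-9 6-7 10-7-6-16-4-20-19-54 9-19-6z"/><path d="M265 16l-248 0-1 66 6 3 8 10 19 6 54-9 20 19 16 4 7 6 7-10 9-6 9-1 22 16 12 4 4-11 32-35 2-8 10-6 10-10 4-9 1-19z"/><path d="M127 372l-57 3-20 12-7 6-27 12 0 69 7-2 2 3 2 7-3 8 0 13 4 10 14 15 110-1 1-8-4-16 12-16 7-18 11-15 1-5-4-15-20-16-7-21-6-12z"/><path d="M523 256l-9 0-20 5-9 15-20 12-6 6-8 20-10 13 10 10-2 12 11 9 4 13 9 9 16 7 39 0 0-129z"/><path d="M50 249l-7 3-27-2 0 103 13 0 20 6 12 0 13-10 20-22 7-3 13 0 10-7-11-12-21-12-9-22-13-12z"/><path d="M435 323l-33 18-6 6-7 15-8 8 8 6 13 5 5 5 2 7 17 3 15 5 36 22 16 4 13 6 21 4 1-48-13-2-18 1-24-8-9-9-4-13-11-9 2-12z"/><path d="M243 285l-8 0-13 7-12-5-5 0-10 21-14-4-11 0-19 8-17-4-10 9 18 22 9 4 42 1 26 12 34 4 22 8 4-6-2-8-14-9-4-6 5-10 0-6-9-18 0-11-5-6z"/><path d="M237 245l-2 1-7 19 0 12 6 10 9-2 10 6 3 18 9 15 20-7 30-22 12 0 8-20-26-18-8-2-23 2z"/><path d="M193 176l-6 6-11 21-14 10-17 4-23 0-13-5-6 1 6 5 6 18 8-3 18 0 30 11 35 4 2 2 0 15-4 12 0 9 18 6 11-6-5-9 0-12 7-19-13-6-15-21 5-20-1-13-5-5-8-1z"/><path d="M527 16l-101 0-6 11 7 4 14 13 10 5 30 8 10 6 8 1 7-3 21 8z"/><path d="M142 265l-45 3-13 7 8 18 21 12 10 11 11-8 17 4 19-8 11 0 12 4 4-2 6-12 1-7-2-2-25-6-18-2z"/>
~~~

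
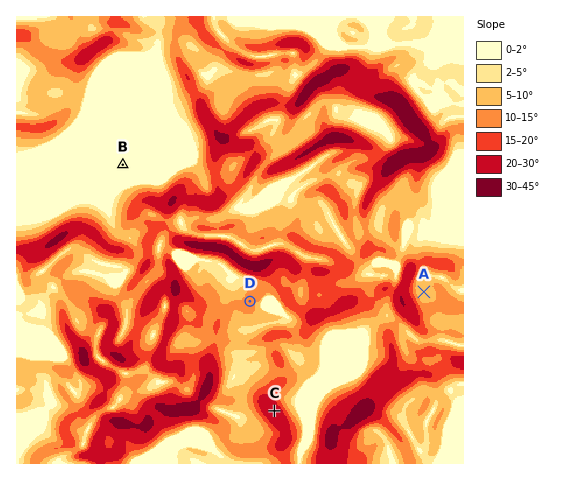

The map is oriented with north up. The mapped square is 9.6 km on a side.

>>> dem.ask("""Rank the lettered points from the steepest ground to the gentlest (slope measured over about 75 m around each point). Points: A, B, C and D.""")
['C', 'D', 'A', 'B']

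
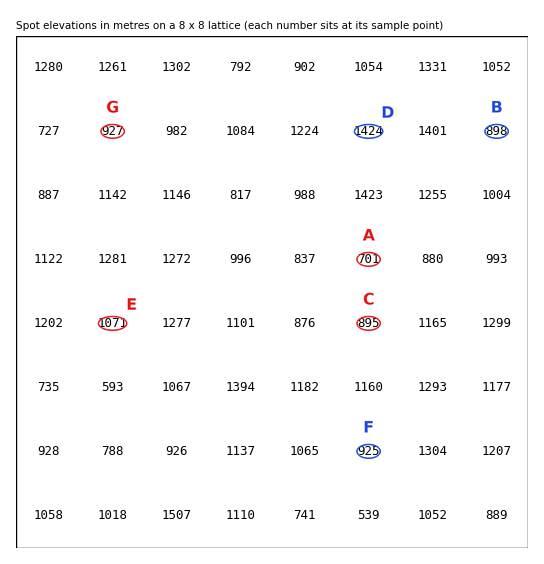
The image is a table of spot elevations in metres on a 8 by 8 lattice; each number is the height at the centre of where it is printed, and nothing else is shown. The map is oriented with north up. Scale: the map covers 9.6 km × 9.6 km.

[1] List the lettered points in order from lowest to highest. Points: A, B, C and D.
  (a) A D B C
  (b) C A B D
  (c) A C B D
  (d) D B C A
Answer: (c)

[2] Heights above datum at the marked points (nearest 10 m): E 1070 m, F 930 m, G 930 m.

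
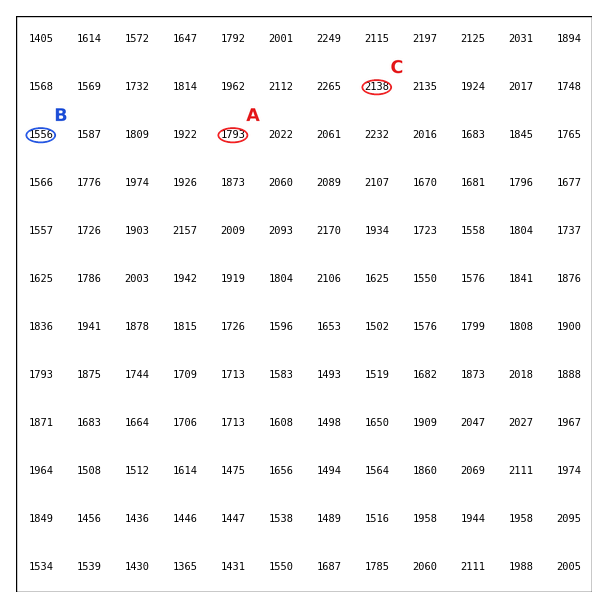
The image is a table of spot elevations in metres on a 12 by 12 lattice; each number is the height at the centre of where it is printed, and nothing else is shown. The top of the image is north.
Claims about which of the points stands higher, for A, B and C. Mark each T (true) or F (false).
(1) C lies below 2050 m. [F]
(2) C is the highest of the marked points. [T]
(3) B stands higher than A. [F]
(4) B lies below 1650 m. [T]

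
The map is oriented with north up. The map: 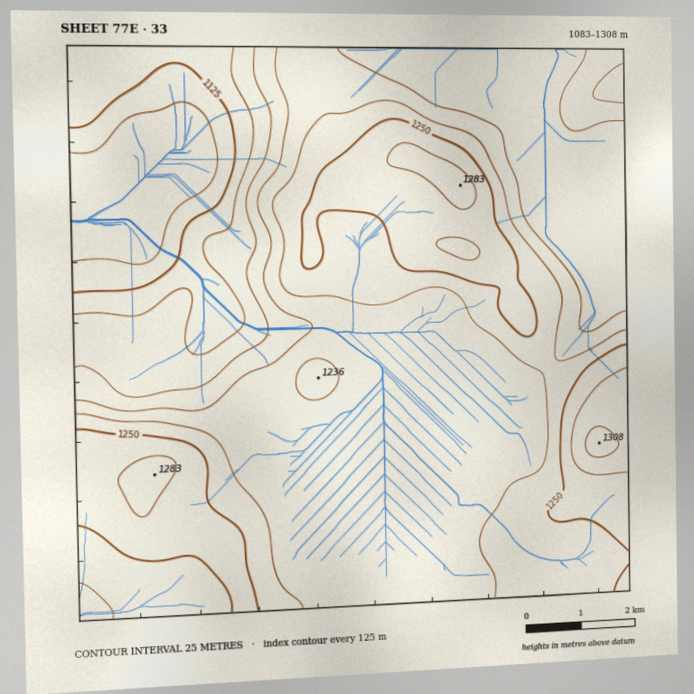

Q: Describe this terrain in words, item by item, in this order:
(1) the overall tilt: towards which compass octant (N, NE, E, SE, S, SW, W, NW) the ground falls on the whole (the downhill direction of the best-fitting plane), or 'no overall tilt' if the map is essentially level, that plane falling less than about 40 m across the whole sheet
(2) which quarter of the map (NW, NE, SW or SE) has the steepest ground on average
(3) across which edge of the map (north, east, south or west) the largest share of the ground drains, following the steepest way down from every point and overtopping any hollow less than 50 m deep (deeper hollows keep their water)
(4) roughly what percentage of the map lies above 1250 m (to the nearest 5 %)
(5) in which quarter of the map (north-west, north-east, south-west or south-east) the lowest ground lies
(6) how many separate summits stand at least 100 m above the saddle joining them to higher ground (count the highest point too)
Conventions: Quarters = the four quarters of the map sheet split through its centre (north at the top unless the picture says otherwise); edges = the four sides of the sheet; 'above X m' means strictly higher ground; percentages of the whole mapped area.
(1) On the whole the ground falls towards the north-west.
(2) Slopes are steepest in the north-west quarter.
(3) Drainage is mainly to the west: more ground falls towards that edge than towards any other.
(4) Ground above 1250 m makes up about 15 % of the sheet.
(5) The lowest point lies in the north-west quarter of the map.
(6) There is 1 summit with 100 m or more of prominence.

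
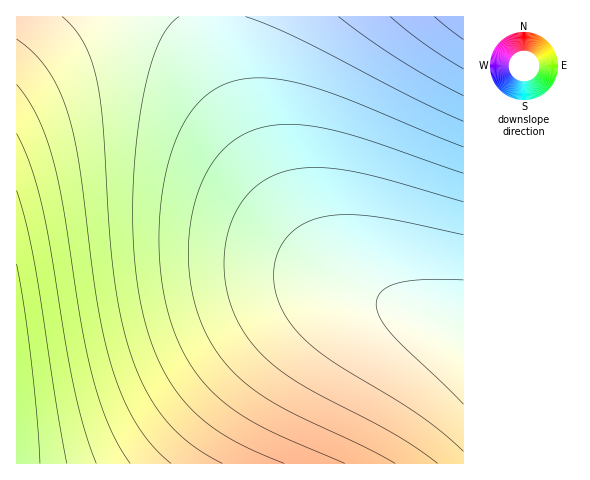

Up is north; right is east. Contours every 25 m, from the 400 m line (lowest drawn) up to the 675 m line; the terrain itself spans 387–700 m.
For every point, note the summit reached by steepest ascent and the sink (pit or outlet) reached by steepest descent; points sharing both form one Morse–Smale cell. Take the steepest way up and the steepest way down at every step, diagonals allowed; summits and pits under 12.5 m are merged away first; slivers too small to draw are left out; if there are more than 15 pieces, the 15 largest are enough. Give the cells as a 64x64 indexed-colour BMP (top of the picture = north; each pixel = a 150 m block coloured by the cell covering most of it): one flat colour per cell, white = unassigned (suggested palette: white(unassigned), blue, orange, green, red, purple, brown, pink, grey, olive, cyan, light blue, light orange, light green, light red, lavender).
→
<image width="64" height="64" href="data:image/bmp;base64,Qk12CAAAAAAAAHYAAAAoAAAAQAAAAEAAAAABAAQAAAAAAAAIAAATCwAAEwsAABAAAAAAAAAA////ALR3HwAOf/8ALKAsACgn1gC9Z5QAS1aMAMJ34wB/f38AIr28AM++FwDox64AeLv/AIrfmACWmP8A1bDFABERERERERERERERERERERERERERERERERERERERERERERERERERERERERERERERERERERERERERERERERERERERERERERERERERERERERERERERERERERERERERERERERERERERERERERERERERERERERERERERERERERERERERERERERERERERERERERERERERERERERERERERERERERERERERERERERERERERERERERERERERERERERERERERERERERERERERERERERERERERERERERERERERERERERERERERERERERERERERERERERERERERERERERERERERERERERERERERERERERERERERERERERERERERERERERERERERERERERERERERERERERERERERERERERERERERERERERERERERERERERERERERERERERERERERERERERERERERERERERERERERERERERERERERERERERERERERERERERERERERERERERERERERERERERERERERERERERERERERERERERERERERERERERERERERERERERERERERERERERERERERERERERERERERERERERERERERERERERERERERERERERERERERERERERERERERERERERERERERERERERERERERERERERERERERERERERERERERERERERERERERERERERERERERERERERERERERERERERERERERERERERERERERERERERERERERERERERERERERERERERERERERERERERERERERERERERERERERERERERERERERERERERERESIREREREREREREREREREREREREREREREREREREREREiIhERERERERERERERERERERERERERERERERERERESIiIiEREREREREREREREREREREREREREREREREREREiIiIiIRERERERERERERERERERERERERERERERERERIiIiIiIhERERERERERERERERERERERERERERERERESIiIiIiIiEREREREREREREREREREREREREREREREREiIiIiIiIiIRERERERERERERERERERERERERERERERIiIiIiIiIiIhERERERERERERERERERERERERERERERIiIiIiIiIiIiERERERERERERERERERERERERERERERIiIiIiIiIiIiIRERERERERERERERERERERERERERERIiIiIiIiIiIiIhERERERERERERERERERERERERERERIiIiIiIiIiIiIiERERERERERERERERERERERERERERIiIiIiIiIiIiIiIRERERERERERERERERERERERERERIiIiIiIiIiIiIiIhEREREREREREREREREREREREREREiIiIiIiIiIiIiIiEREREREREREREREREREREREREREiIiIiIiIiIiIiIiIREREREREREREREREREREREREREiIiIiIiIiIiIiIiIhERERERERERERERERERERERERESIiIiIiIiIiIiIiIiERERERERERERERERERERERERESIiIiIiIiIiIiIiIiIRERERERERERERERERERERERERIiIiIiIiIiIiIiIiIhERERERERERERERERERERERERIiIiIiIiIiIiIiIiIiEREREREREREREREREREREREREiIiIiIiIiIiIiIiIiIREREREREREREREREREREREREiIiIiIiIiIiIiIiIiIhERERERERERERERERERERERESIiIiIiIiIiIiIiIiIiERERERERERERERERERERERESIiIiIiIiIiIiIiIiIiIRERERERERERERERERERERERIiIiIiIiIiIiIiIiIiIhERERERERERERERERERERERIiIiIiIiIiIiIiIiIiIiEREREREREREREREREREREREiIiIiIiIiIiIiIiIiIiIREREREREREREREREREREREiIiIiIiIiIiIiIiIiIiIhERERERERERERERERERERESIiIiIiIiIiIiIiIiIiIiERERERERERERERERERERESIiIiIiIiIiIiIiIiIiIiIRERERERERERERERERERERIiIiIiIiIiIiIiIiIiIiIhERERERERERERERERERERIiIiIiIiIiIiIiIiIiIiIiEREREREREREREREREREREiIiIiIiIiIiIiIiIiIiIiIRERERERERERERERERERESIiIiIiIiIiIiIiIiIiIiIhERERERERERERERERERESIiIiIiIiIiIiIiIiIiIiIiERERERERERERERERERERIiIiIiIiIiIiIiIiIiIiIiIREREREREREREREREREREiIiIiIiIiIiIiIiIiIiIiIhEREREREREREREREREREiIiIiIiIiIiIiIiIiIiIiIiERERERERERERERERERESIiIiIiIiIiIiIiIiIiIiIiIRERERERERERERERERERIiIiIiIiIiIiIiIiIiIiIiIhEREREREREREREREREREiIiIiIiIiIiIiIiIiIiIiIiEREREREREREREREREREiIiIiIiIiIiIiIiIiIiIiIiIRERERERERERERERERESIiIiIiIiIiIiIiIiIiIiIiIhERERERERERERERERERIiIiIiIiIiIiIiIiIiIiIiIi"/>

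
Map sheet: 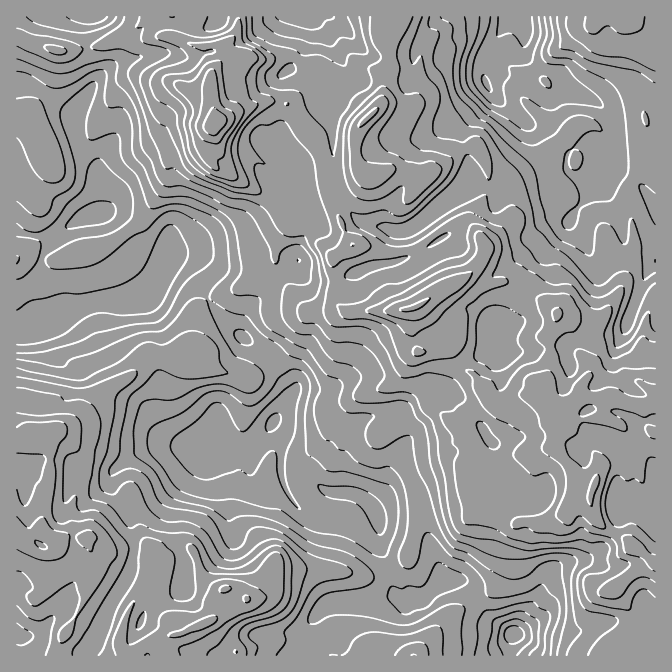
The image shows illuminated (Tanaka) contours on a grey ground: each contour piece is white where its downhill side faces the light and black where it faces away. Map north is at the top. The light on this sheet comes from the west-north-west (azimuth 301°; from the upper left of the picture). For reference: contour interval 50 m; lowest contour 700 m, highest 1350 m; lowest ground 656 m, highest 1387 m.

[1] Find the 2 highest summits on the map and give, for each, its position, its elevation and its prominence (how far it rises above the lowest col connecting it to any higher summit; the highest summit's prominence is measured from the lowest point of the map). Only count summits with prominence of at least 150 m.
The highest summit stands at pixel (217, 122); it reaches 1387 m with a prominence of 731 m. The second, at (418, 305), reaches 1306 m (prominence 194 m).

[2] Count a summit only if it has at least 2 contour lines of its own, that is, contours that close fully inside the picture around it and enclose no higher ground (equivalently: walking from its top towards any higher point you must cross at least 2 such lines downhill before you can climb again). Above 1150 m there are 3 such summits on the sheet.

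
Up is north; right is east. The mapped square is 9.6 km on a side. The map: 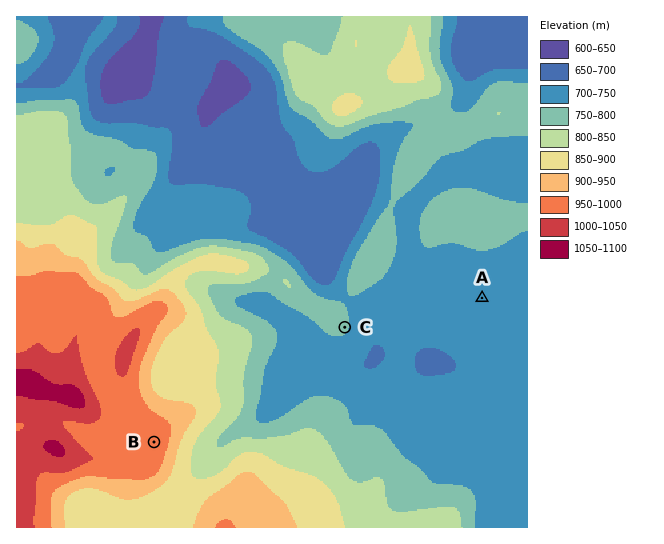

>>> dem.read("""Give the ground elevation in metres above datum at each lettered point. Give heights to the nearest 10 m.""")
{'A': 710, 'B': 990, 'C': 760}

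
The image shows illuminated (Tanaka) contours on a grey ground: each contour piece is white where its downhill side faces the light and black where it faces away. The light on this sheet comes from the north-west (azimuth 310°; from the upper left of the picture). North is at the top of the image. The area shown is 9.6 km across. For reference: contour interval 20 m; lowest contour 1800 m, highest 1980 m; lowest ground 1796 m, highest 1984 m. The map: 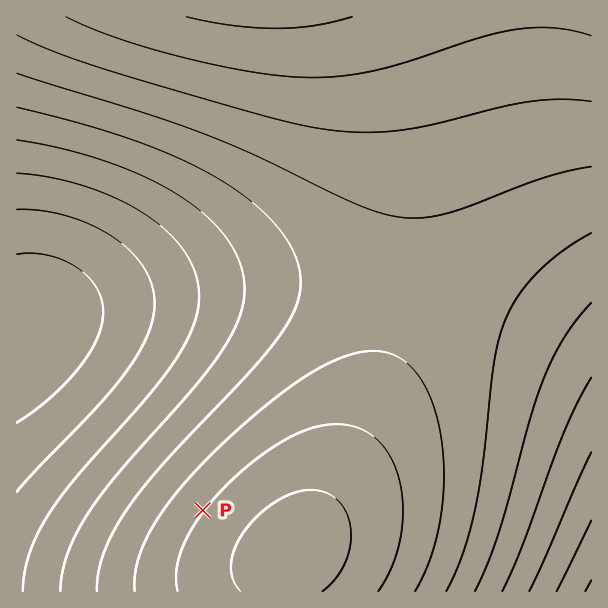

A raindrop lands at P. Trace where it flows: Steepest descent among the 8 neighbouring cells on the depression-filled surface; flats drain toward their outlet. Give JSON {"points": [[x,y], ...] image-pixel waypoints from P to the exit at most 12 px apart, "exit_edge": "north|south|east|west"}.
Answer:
{"points": [[203, 510], [191, 498], [179, 486], [167, 474], [155, 462], [143, 450], [131, 438], [119, 426], [107, 414], [95, 402], [83, 390], [71, 378], [59, 366], [47, 354], [35, 342], [23, 333], [17, 330]], "exit_edge": "west"}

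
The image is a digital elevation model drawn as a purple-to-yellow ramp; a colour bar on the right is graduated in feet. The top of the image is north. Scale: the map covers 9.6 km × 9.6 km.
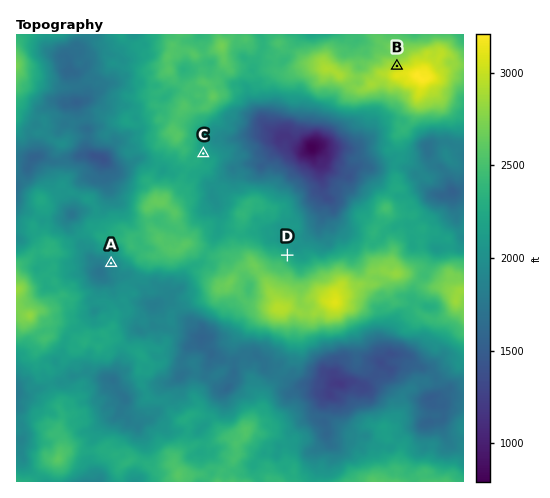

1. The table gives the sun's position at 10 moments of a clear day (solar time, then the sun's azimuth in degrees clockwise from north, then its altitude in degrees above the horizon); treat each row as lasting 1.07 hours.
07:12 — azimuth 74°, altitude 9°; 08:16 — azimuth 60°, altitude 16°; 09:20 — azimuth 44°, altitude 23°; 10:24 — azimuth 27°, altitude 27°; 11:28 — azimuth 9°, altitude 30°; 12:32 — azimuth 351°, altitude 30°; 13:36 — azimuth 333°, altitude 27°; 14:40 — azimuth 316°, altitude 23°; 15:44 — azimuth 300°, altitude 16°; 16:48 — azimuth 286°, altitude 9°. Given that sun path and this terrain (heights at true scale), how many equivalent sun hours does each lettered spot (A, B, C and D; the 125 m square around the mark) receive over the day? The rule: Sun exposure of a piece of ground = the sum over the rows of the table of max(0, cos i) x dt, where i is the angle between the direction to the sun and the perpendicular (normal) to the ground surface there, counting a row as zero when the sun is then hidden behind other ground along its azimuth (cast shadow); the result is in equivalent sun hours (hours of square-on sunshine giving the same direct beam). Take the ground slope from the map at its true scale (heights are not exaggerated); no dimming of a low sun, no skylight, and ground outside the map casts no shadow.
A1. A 2.6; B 5.5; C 4.3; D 5.4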